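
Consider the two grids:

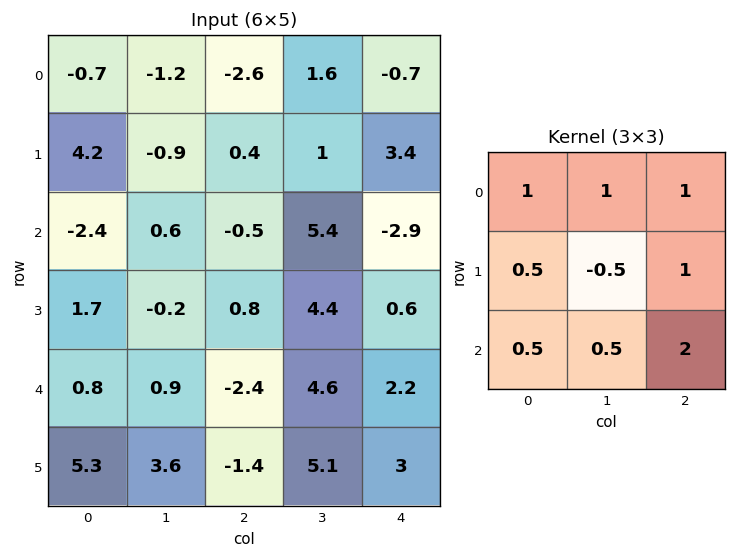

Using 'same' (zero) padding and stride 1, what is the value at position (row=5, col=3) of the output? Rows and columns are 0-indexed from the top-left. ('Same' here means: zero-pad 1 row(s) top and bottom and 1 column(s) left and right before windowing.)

The receptive field on the zero-padded input at this output position is [-2.4 4.6 2.2 / -1.4 5.1 3 / 0 0 0]. Elementwise product with the kernel and sum: -2.4·1 + 4.6·1 + 2.2·1 + -1.4·0.5 + 5.1·-0.5 + 3·1 + 0·0.5 + 0·0.5 + 0·2.

4.15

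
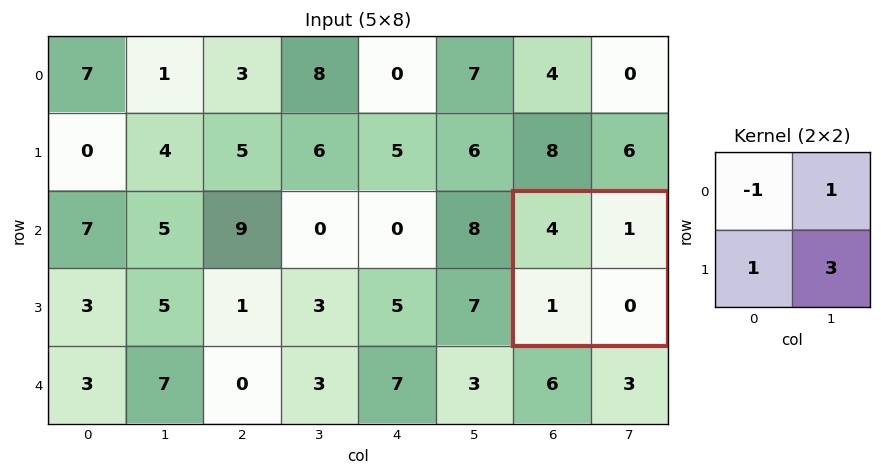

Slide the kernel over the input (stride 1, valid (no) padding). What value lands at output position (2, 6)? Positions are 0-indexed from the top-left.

-2

The receptive field on the input at this output position is [4 1 / 1 0]. Elementwise product with the kernel and sum: 4·-1 + 1·1 + 1·1 + 0·3.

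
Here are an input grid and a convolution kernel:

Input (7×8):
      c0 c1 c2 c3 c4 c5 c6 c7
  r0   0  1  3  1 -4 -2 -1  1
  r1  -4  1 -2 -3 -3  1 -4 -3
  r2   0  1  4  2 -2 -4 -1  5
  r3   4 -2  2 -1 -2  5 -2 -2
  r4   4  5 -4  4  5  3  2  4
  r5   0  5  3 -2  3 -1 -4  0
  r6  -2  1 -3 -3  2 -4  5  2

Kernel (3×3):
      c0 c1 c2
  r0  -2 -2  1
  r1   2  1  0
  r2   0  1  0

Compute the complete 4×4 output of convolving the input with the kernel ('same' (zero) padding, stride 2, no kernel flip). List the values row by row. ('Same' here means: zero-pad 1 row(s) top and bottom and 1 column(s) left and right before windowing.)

Output[0,0]: The receptive field on the zero-padded input at this output position is [0 0 0 / 0 0 1 / 0 -4 1]. Elementwise product with the kernel and sum: 0·-2 + 0·-2 + 0·1 + 0·2 + 0·1 + -4·1.
Output[0,1]: The receptive field on the zero-padded input at this output position is [0 0 0 / 1 3 1 / 1 -2 -3]. Elementwise product with the kernel and sum: 0·-2 + 0·-2 + 0·1 + 1·2 + 3·1 + -2·1.

-4 3 -5 -9
13 7 13 -8
-6 8 27 -4
3 -19 -7 7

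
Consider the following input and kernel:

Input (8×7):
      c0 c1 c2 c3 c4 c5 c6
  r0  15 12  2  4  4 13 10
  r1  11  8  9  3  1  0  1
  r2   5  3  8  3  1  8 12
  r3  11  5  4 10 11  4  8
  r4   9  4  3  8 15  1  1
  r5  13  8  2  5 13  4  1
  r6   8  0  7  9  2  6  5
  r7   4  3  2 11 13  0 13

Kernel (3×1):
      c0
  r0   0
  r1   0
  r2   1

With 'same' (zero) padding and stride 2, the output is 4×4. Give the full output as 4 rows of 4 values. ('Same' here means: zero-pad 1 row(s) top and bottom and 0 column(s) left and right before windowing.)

Output[0,0]: The receptive field on the zero-padded input at this output position is [0 / 15 / 11]. Elementwise product with the kernel and sum: 11·1.
Output[0,1]: The receptive field on the zero-padded input at this output position is [0 / 2 / 9]. Elementwise product with the kernel and sum: 9·1.

11 9 1 1
11 4 11 8
13 2 13 1
4 2 13 13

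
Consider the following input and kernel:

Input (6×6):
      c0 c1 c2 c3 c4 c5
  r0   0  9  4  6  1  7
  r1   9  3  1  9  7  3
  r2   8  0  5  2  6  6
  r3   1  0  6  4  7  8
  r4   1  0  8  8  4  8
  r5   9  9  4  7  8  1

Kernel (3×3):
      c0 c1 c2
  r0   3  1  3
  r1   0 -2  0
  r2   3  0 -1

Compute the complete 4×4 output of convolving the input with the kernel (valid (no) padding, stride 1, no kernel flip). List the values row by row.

34 45 12 26
30 23 40 35
34 -9 47 32
44 22 31 55

Output[0,0]: The receptive field on the input at this output position is [0 9 4 / 9 3 1 / 8 0 5]. Elementwise product with the kernel and sum: 0·3 + 9·1 + 4·3 + 3·-2 + 8·3 + 5·-1.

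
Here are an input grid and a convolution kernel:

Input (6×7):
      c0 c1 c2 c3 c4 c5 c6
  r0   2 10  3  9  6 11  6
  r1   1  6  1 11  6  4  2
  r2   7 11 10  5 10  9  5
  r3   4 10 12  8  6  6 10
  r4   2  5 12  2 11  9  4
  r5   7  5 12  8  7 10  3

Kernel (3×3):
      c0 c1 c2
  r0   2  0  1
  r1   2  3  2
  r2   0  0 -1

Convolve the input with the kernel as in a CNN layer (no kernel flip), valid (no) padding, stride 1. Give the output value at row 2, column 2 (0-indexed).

79

The receptive field on the input at this output position is [10 5 10 / 12 8 6 / 12 2 11]. Elementwise product with the kernel and sum: 10·2 + 10·1 + 12·2 + 8·3 + 6·2 + 11·-1.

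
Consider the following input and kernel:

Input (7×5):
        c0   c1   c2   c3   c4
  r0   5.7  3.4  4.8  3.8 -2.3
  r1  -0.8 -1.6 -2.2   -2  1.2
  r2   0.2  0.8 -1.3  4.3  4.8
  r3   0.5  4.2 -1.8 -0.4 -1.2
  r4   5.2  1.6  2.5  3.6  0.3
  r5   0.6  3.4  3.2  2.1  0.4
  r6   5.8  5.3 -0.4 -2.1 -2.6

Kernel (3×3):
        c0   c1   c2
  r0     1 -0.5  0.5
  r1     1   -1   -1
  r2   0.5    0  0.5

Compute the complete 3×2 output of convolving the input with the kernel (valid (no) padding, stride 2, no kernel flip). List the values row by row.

8.85 2.1
1.1 0.15
2.35 0.05

Output[0,0]: The receptive field on the input at this output position is [5.7 3.4 4.8 / -0.8 -1.6 -2.2 / 0.2 0.8 -1.3]. Elementwise product with the kernel and sum: 5.7·1 + 3.4·-0.5 + 4.8·0.5 + -0.8·1 + -1.6·-1 + -2.2·-1 + 0.2·0.5 + -1.3·0.5.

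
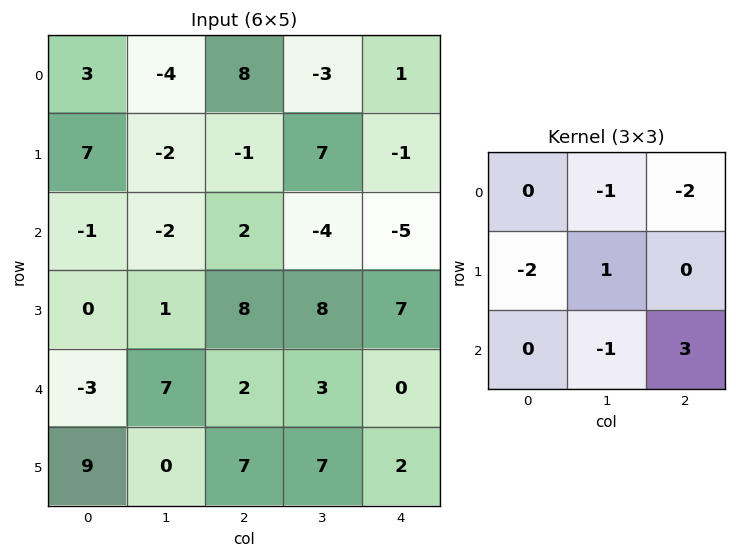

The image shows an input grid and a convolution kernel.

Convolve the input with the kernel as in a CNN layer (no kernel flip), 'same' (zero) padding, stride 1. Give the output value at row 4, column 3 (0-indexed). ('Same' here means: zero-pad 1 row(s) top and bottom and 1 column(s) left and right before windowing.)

-24

The receptive field on the zero-padded input at this output position is [8 8 7 / 2 3 0 / 7 7 2]. Elementwise product with the kernel and sum: 8·-1 + 7·-2 + 2·-2 + 3·1 + 7·-1 + 2·3.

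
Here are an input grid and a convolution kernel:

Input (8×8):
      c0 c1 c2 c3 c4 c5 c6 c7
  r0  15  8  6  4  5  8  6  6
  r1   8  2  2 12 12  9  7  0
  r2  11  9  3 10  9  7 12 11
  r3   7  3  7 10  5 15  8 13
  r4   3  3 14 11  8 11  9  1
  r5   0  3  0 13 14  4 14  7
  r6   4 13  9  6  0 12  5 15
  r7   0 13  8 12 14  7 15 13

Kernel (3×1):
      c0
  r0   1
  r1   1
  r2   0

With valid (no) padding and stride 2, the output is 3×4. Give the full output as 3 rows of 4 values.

23 8 17 13
18 10 14 20
3 14 22 23

Output[0,0]: The receptive field on the input at this output position is [15 / 8 / 11]. Elementwise product with the kernel and sum: 15·1 + 8·1.
Output[0,1]: The receptive field on the input at this output position is [6 / 2 / 3]. Elementwise product with the kernel and sum: 6·1 + 2·1.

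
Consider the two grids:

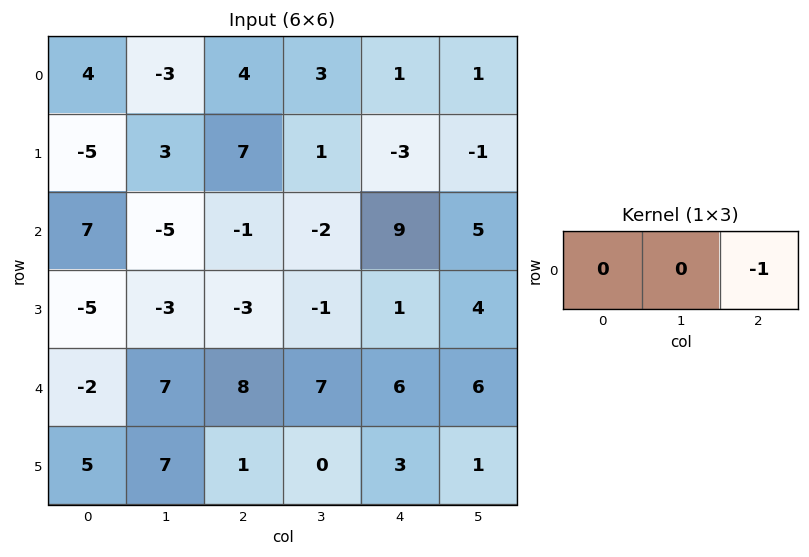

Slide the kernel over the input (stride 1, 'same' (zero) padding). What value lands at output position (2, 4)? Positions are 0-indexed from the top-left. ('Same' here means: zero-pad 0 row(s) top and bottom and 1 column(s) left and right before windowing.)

The receptive field on the zero-padded input at this output position is [-2 9 5]. Elementwise product with the kernel and sum: 5·-1.

-5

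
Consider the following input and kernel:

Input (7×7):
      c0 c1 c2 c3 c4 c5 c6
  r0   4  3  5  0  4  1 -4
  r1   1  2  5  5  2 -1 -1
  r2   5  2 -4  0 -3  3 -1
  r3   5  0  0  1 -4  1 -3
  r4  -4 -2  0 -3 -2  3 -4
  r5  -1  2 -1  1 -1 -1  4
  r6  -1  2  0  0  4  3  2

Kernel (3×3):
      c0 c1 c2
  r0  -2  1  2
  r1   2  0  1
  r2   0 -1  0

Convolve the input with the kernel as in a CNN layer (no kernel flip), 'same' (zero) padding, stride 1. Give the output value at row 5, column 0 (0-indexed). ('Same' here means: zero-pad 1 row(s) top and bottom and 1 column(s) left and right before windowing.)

The receptive field on the zero-padded input at this output position is [0 -4 -2 / 0 -1 2 / 0 -1 2]. Elementwise product with the kernel and sum: 0·-2 + -4·1 + -2·2 + 0·2 + 2·1 + -1·-1.

-5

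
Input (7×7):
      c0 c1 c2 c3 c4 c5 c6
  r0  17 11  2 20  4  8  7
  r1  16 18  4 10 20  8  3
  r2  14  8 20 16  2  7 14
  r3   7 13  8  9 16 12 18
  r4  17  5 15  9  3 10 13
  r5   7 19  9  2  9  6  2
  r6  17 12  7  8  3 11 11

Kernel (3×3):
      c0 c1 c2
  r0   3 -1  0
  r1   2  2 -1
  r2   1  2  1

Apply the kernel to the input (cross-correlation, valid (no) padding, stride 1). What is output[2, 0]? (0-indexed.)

108

The receptive field on the input at this output position is [14 8 20 / 7 13 8 / 17 5 15]. Elementwise product with the kernel and sum: 14·3 + 8·-1 + 7·2 + 13·2 + 8·-1 + 17·1 + 5·2 + 15·1.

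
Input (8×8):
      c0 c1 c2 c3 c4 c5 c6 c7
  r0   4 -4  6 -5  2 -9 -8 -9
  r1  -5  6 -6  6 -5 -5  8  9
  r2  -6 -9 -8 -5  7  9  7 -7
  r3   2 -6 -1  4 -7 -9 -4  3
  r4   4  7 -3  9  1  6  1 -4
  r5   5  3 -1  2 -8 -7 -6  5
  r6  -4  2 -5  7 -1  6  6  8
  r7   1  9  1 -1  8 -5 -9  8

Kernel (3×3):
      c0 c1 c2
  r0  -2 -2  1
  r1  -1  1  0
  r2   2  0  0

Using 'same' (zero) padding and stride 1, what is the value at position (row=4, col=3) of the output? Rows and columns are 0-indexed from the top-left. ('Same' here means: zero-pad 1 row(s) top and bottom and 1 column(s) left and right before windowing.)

-3

The receptive field on the zero-padded input at this output position is [-1 4 -7 / -3 9 1 / -1 2 -8]. Elementwise product with the kernel and sum: -1·-2 + 4·-2 + -7·1 + -3·-1 + 9·1 + -1·2.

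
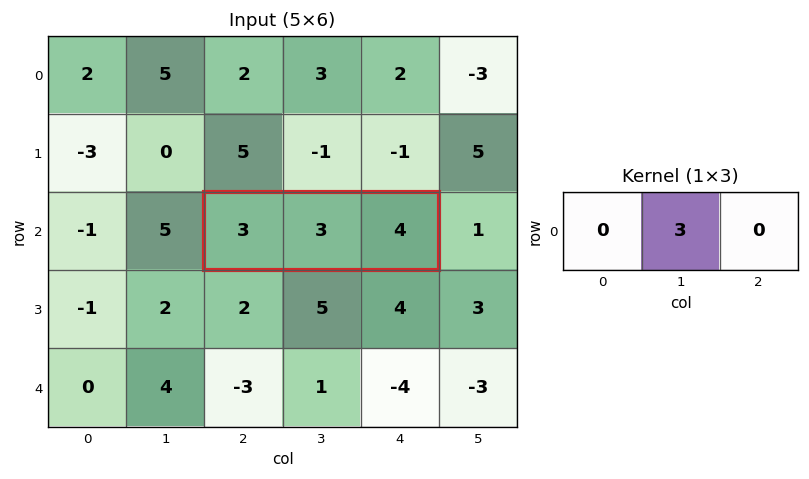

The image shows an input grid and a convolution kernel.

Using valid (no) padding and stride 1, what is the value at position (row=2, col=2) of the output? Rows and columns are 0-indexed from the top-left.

9

The receptive field on the input at this output position is [3 3 4]. Elementwise product with the kernel and sum: 3·3.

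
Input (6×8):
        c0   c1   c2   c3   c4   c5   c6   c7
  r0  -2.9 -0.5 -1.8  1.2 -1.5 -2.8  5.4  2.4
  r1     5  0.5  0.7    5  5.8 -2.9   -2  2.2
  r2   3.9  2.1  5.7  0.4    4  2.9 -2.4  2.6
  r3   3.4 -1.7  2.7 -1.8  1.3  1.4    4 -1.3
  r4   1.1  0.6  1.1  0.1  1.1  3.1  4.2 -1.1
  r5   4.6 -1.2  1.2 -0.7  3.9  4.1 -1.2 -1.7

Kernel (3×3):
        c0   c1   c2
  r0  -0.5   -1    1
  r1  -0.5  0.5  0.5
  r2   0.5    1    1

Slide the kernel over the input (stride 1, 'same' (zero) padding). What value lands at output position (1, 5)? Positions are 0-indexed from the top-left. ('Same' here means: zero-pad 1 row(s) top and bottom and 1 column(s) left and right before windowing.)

6.1

The receptive field on the zero-padded input at this output position is [-1.5 -2.8 5.4 / 5.8 -2.9 -2 / 4 2.9 -2.4]. Elementwise product with the kernel and sum: -1.5·-0.5 + -2.8·-1 + 5.4·1 + 5.8·-0.5 + -2.9·0.5 + -2·0.5 + 4·0.5 + 2.9·1 + -2.4·1.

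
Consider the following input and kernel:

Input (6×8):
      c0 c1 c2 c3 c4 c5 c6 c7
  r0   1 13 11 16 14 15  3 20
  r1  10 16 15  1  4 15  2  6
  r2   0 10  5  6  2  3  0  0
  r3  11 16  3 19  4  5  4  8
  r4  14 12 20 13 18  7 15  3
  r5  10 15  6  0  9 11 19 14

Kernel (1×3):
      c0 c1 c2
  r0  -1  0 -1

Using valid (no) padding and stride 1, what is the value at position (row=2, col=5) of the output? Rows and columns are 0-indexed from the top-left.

The receptive field on the input at this output position is [3 0 0]. Elementwise product with the kernel and sum: 3·-1 + 0·-1.

-3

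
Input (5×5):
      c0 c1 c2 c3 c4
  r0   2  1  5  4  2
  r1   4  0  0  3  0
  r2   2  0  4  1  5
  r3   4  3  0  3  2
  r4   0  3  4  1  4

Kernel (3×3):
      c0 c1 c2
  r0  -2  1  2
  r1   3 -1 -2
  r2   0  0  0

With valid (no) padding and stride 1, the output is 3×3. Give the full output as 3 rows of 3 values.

Output[0,0]: The receptive field on the input at this output position is [2 1 5 / 4 0 0 / 2 0 4]. Elementwise product with the kernel and sum: 2·-2 + 1·1 + 5·2 + 4·3 + 0·-1 + 0·-2.

19 5 -5
-10 0 4
13 9 -4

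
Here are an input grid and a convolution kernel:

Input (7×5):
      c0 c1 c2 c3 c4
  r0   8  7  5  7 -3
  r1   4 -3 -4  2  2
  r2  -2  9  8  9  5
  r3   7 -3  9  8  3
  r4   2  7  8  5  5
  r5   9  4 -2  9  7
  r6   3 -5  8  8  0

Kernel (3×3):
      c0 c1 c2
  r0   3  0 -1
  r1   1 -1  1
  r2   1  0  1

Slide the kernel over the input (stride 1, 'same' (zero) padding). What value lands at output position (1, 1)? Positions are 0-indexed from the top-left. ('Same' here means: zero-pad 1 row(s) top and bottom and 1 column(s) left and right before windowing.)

The receptive field on the zero-padded input at this output position is [8 7 5 / 4 -3 -4 / -2 9 8]. Elementwise product with the kernel and sum: 8·3 + 5·-1 + 4·1 + -3·-1 + -4·1 + -2·1 + 8·1.

28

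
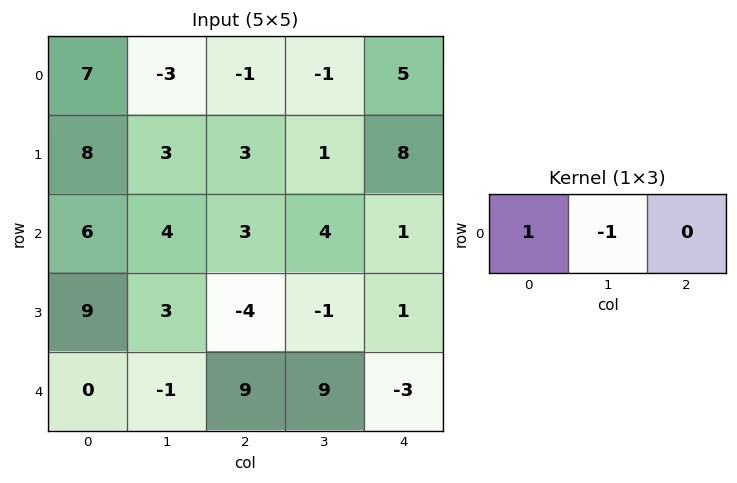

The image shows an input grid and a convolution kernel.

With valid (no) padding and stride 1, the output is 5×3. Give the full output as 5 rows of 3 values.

Output[0,0]: The receptive field on the input at this output position is [7 -3 -1]. Elementwise product with the kernel and sum: 7·1 + -3·-1.

10 -2 0
5 0 2
2 1 -1
6 7 -3
1 -10 0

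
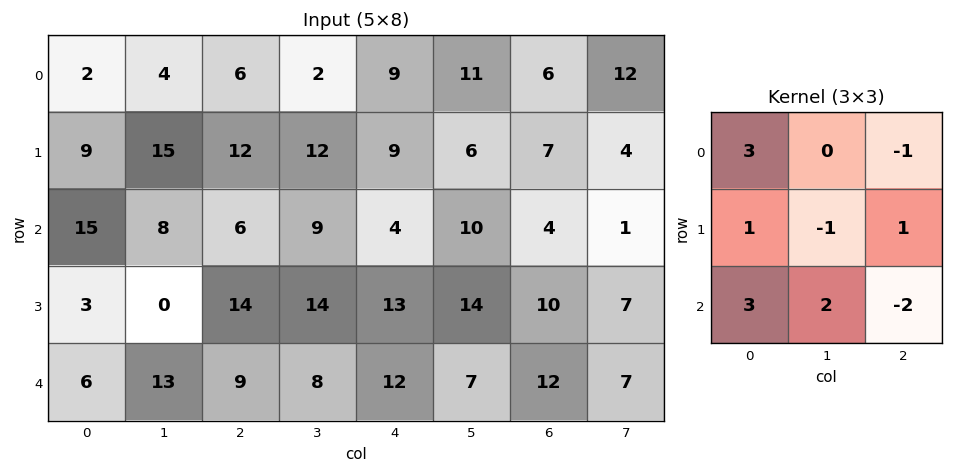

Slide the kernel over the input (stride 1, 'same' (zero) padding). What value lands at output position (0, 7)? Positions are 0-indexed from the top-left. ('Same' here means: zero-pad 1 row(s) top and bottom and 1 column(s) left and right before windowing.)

23

The receptive field on the zero-padded input at this output position is [0 0 0 / 6 12 0 / 7 4 0]. Elementwise product with the kernel and sum: 0·3 + 0·-1 + 6·1 + 12·-1 + 0·1 + 7·3 + 4·2 + 0·-2.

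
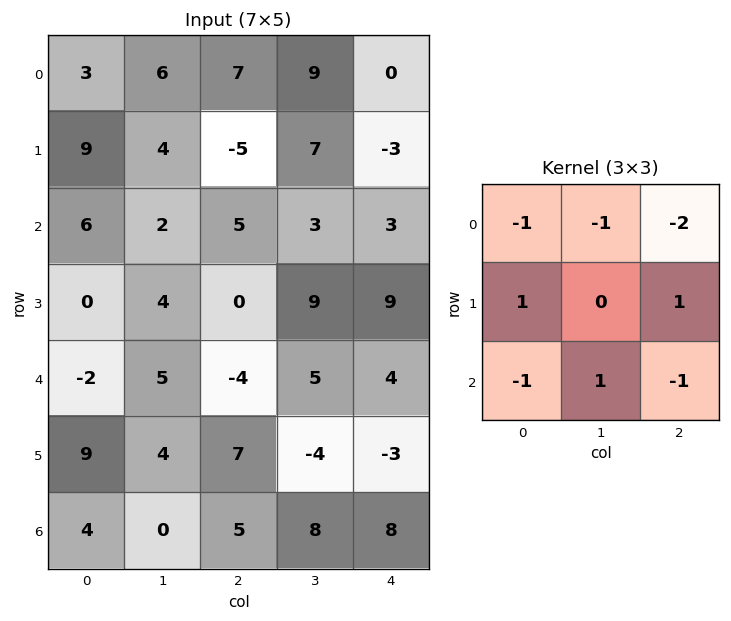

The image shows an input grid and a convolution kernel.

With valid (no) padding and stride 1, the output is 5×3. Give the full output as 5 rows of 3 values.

Output[0,0]: The receptive field on the input at this output position is [3 6 7 / 9 4 -5 / 6 2 5]. Elementwise product with the kernel and sum: 3·-1 + 6·-1 + 7·-2 + 9·1 + -5·1 + 6·-1 + 2·1 + 5·-1.
Output[0,1]: The receptive field on the input at this output position is [6 7 9 / 4 -5 7 / 2 5 3]. Elementwise product with the kernel and sum: 6·-1 + 7·-1 + 9·-2 + 4·1 + 7·1 + 2·-1 + 5·1 + 3·-1.

-28 -20 -29
12 -21 12
-7 -14 0
-22 -5 -35
12 -14 -10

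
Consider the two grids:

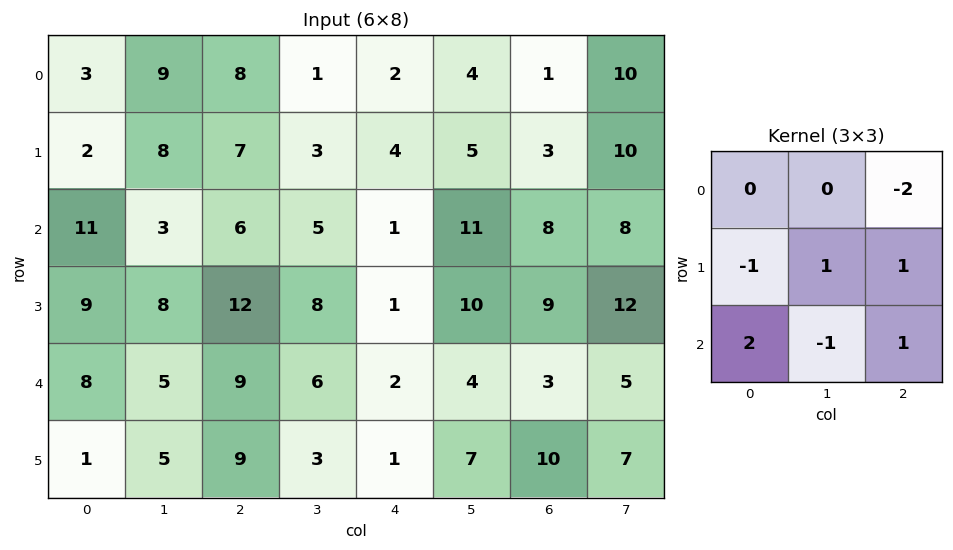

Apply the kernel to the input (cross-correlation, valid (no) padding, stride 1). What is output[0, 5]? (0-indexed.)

10

The receptive field on the input at this output position is [4 1 10 / 5 3 10 / 11 8 8]. Elementwise product with the kernel and sum: 10·-2 + 5·-1 + 3·1 + 10·1 + 11·2 + 8·-1 + 8·1.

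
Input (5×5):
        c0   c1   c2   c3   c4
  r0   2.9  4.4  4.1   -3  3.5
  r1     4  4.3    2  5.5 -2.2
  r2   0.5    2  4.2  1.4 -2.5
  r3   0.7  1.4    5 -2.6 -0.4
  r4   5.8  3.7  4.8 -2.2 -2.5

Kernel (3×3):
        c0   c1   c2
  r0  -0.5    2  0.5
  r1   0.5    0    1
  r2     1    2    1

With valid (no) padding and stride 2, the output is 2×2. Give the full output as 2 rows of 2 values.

22.1 -3
29.2 -0.55

Output[0,0]: The receptive field on the input at this output position is [2.9 4.4 4.1 / 4 4.3 2 / 0.5 2 4.2]. Elementwise product with the kernel and sum: 2.9·-0.5 + 4.4·2 + 4.1·0.5 + 4·0.5 + 2·1 + 0.5·1 + 2·2 + 4.2·1.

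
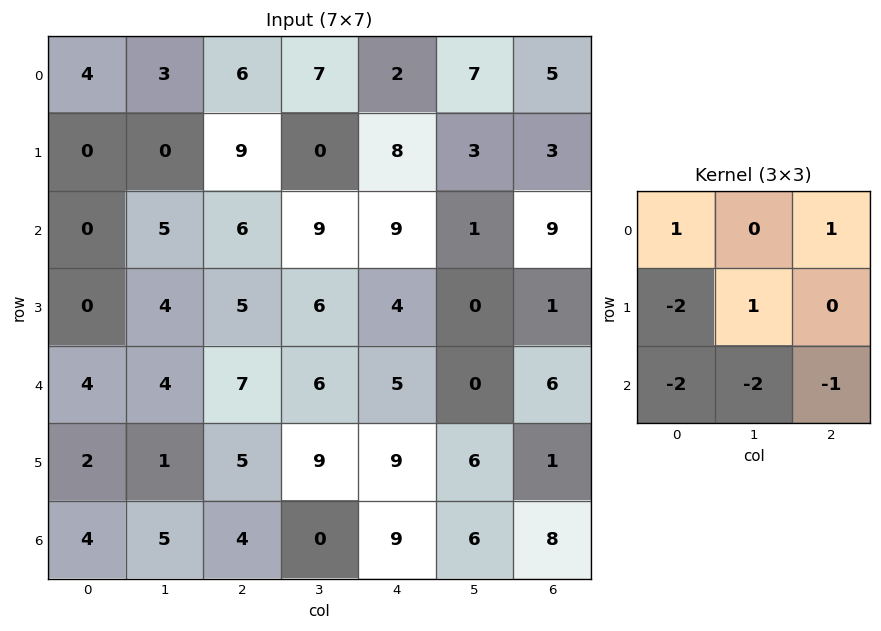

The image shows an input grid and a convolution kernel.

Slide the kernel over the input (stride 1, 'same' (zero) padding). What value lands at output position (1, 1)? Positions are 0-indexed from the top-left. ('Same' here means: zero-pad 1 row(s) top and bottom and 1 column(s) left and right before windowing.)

-6

The receptive field on the zero-padded input at this output position is [4 3 6 / 0 0 9 / 0 5 6]. Elementwise product with the kernel and sum: 4·1 + 6·1 + 0·-2 + 0·1 + 0·-2 + 5·-2 + 6·-1.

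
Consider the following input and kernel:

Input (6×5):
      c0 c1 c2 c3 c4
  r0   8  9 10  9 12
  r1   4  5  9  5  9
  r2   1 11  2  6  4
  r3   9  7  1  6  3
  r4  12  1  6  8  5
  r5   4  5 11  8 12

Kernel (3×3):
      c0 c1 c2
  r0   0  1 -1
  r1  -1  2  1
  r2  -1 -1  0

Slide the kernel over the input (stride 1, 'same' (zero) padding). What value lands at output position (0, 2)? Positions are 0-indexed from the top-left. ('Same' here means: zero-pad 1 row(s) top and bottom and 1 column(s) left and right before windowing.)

The receptive field on the zero-padded input at this output position is [0 0 0 / 9 10 9 / 5 9 5]. Elementwise product with the kernel and sum: 0·1 + 0·-1 + 9·-1 + 10·2 + 9·1 + 5·-1 + 9·-1.

6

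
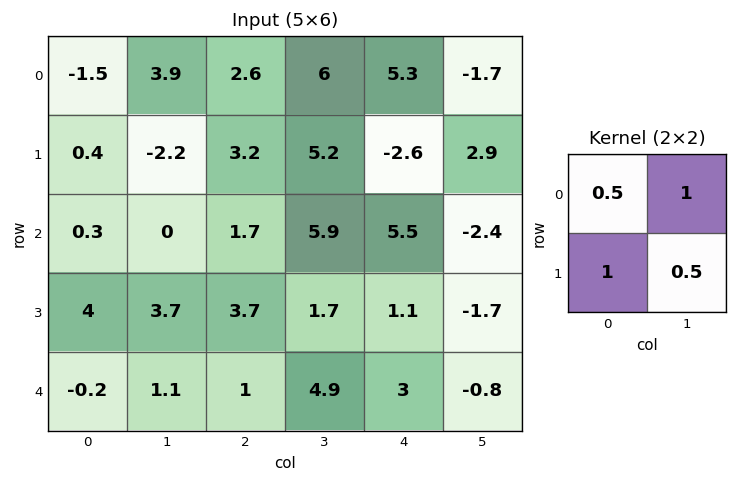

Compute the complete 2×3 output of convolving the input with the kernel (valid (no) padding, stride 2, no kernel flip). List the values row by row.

2.45 13.1 -0.2
6 11.3 0.6

Output[0,0]: The receptive field on the input at this output position is [-1.5 3.9 / 0.4 -2.2]. Elementwise product with the kernel and sum: -1.5·0.5 + 3.9·1 + 0.4·1 + -2.2·0.5.
Output[0,1]: The receptive field on the input at this output position is [2.6 6 / 3.2 5.2]. Elementwise product with the kernel and sum: 2.6·0.5 + 6·1 + 3.2·1 + 5.2·0.5.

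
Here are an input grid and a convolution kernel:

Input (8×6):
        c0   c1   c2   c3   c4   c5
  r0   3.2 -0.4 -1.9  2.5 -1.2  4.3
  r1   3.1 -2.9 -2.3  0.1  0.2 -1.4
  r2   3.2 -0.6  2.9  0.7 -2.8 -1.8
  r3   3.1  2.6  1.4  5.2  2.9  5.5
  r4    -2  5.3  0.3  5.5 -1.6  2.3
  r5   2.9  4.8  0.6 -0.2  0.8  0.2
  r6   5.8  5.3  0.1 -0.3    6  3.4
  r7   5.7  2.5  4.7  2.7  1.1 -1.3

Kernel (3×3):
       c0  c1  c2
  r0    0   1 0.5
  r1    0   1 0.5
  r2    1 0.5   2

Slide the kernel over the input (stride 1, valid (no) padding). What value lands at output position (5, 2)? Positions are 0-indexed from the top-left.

11.15

The receptive field on the input at this output position is [0.6 -0.2 0.8 / 0.1 -0.3 6 / 4.7 2.7 1.1]. Elementwise product with the kernel and sum: -0.2·1 + 0.8·0.5 + -0.3·1 + 6·0.5 + 4.7·1 + 2.7·0.5 + 1.1·2.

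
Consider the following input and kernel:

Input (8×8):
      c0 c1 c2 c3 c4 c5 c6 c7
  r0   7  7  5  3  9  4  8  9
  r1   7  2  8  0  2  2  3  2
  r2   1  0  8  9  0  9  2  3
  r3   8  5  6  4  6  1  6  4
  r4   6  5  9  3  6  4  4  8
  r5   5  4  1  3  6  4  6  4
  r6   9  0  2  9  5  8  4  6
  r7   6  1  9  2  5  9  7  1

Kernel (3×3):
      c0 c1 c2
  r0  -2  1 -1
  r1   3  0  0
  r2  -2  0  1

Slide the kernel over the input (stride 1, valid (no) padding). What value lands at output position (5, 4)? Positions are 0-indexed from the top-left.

-2

The receptive field on the input at this output position is [6 4 6 / 5 8 4 / 5 9 7]. Elementwise product with the kernel and sum: 6·-2 + 4·1 + 6·-1 + 5·3 + 5·-2 + 7·1.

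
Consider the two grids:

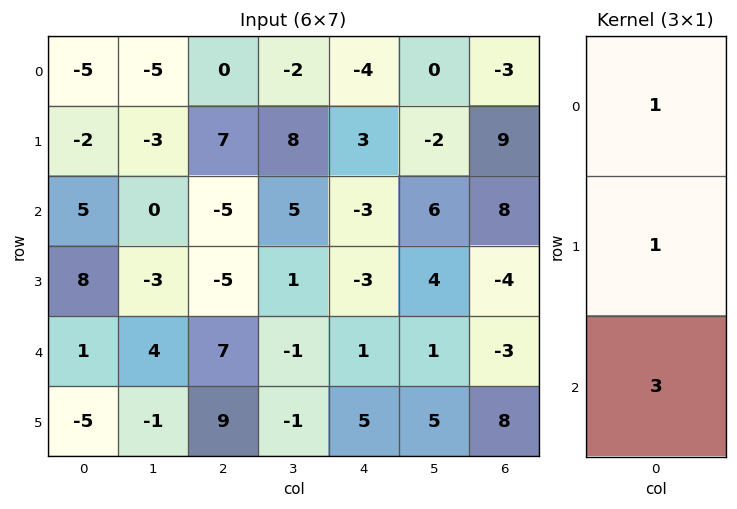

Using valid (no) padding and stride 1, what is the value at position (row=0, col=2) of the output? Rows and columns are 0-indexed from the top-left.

The receptive field on the input at this output position is [0 / 7 / -5]. Elementwise product with the kernel and sum: 0·1 + 7·1 + -5·3.

-8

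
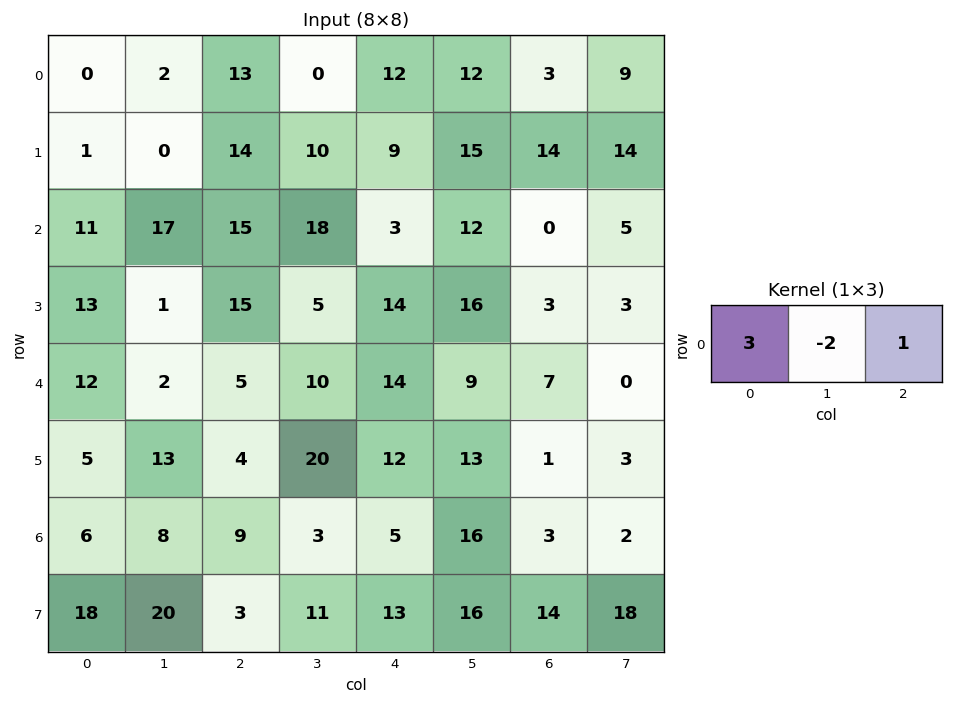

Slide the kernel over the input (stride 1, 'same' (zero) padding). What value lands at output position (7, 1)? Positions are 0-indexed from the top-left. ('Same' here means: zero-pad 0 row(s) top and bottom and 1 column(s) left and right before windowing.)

17

The receptive field on the zero-padded input at this output position is [18 20 3]. Elementwise product with the kernel and sum: 18·3 + 20·-2 + 3·1.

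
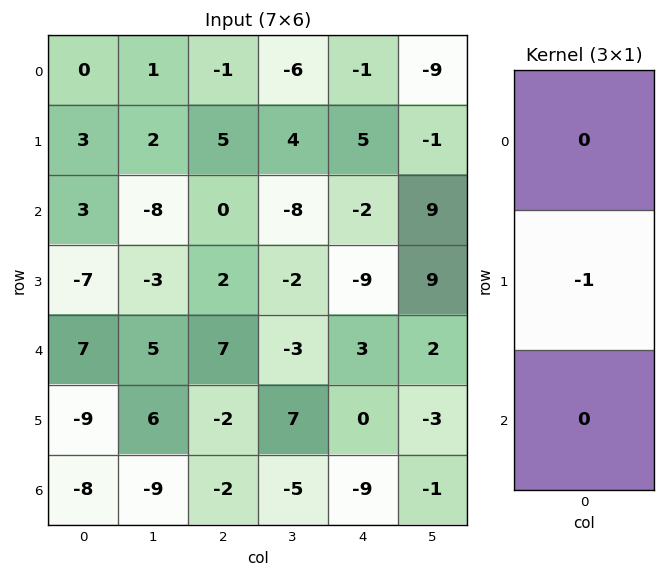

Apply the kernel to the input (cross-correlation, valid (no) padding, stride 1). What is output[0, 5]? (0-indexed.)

1

The receptive field on the input at this output position is [-9 / -1 / 9]. Elementwise product with the kernel and sum: -1·-1.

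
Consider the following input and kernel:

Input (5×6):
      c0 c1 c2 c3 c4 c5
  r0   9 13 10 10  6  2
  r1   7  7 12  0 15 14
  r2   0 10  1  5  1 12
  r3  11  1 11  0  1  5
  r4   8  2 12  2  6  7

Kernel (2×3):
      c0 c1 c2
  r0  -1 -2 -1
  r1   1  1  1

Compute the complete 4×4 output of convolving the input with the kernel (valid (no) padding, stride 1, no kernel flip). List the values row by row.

Output[0,0]: The receptive field on the input at this output position is [9 13 10 / 7 7 12]. Elementwise product with the kernel and sum: 9·-1 + 13·-2 + 10·-1 + 7·1 + 7·1 + 12·1.
Output[0,1]: The receptive field on the input at this output position is [13 10 10 / 7 12 0]. Elementwise product with the kernel and sum: 13·-1 + 10·-2 + 10·-1 + 7·1 + 12·1 + 0·1.

-19 -24 -9 5
-22 -15 -20 -26
2 -5 0 -13
-2 -7 8 8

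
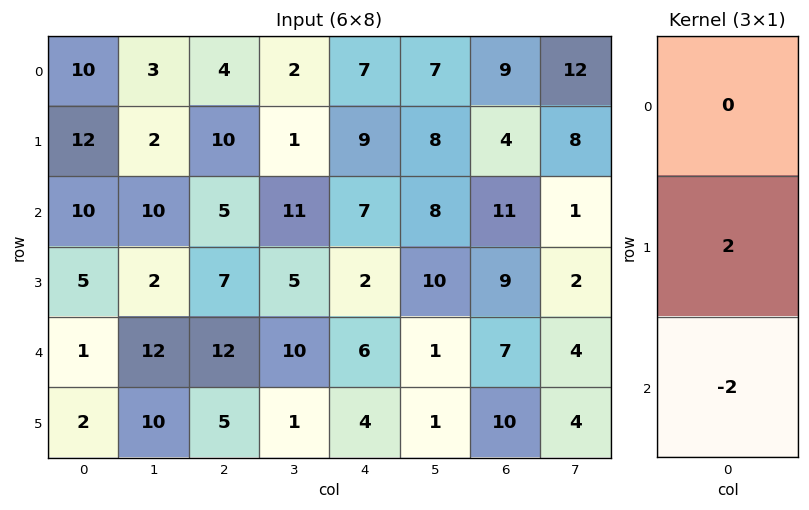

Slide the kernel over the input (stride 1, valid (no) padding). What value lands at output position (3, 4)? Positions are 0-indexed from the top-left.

4

The receptive field on the input at this output position is [2 / 6 / 4]. Elementwise product with the kernel and sum: 6·2 + 4·-2.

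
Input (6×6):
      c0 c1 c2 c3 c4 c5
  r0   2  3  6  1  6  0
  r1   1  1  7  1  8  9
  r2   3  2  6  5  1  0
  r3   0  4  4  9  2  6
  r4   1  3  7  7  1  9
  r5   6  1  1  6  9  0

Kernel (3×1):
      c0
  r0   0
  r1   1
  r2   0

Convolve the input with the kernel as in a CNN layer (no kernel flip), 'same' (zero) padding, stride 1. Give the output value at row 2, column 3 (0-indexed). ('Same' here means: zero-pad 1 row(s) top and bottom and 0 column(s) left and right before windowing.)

5

The receptive field on the zero-padded input at this output position is [1 / 5 / 9]. Elementwise product with the kernel and sum: 5·1.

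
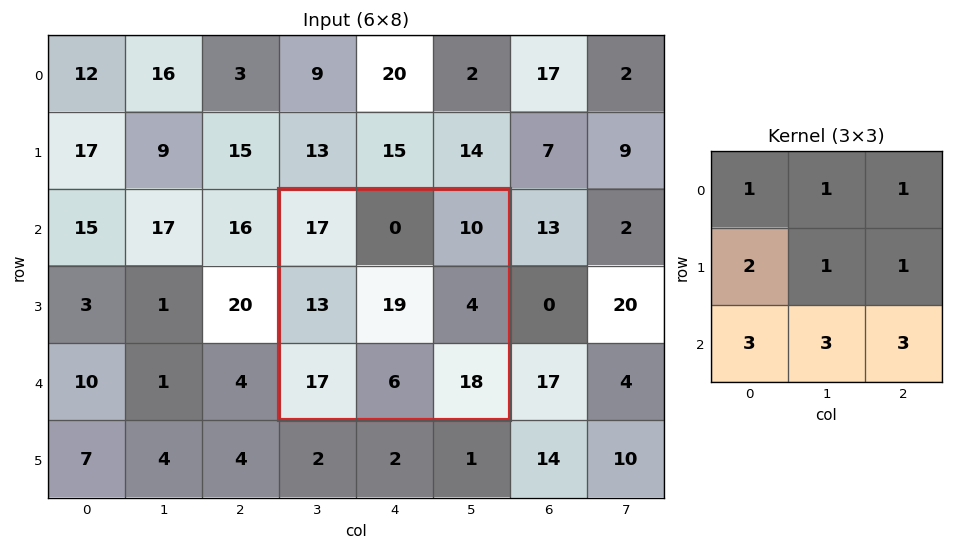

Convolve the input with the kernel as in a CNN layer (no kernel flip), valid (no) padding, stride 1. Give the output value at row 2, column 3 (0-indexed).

199

The receptive field on the input at this output position is [17 0 10 / 13 19 4 / 17 6 18]. Elementwise product with the kernel and sum: 17·1 + 0·1 + 10·1 + 13·2 + 19·1 + 4·1 + 17·3 + 6·3 + 18·3.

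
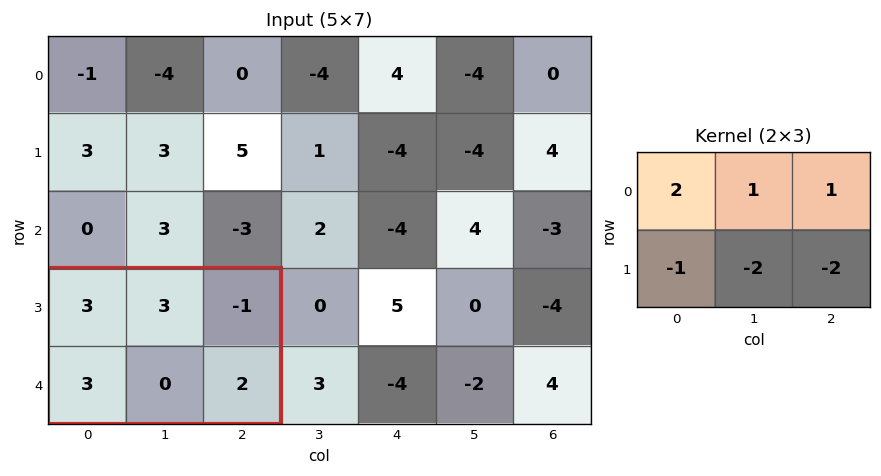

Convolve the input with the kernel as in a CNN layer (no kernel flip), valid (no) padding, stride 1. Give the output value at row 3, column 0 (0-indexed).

1

The receptive field on the input at this output position is [3 3 -1 / 3 0 2]. Elementwise product with the kernel and sum: 3·2 + 3·1 + -1·1 + 3·-1 + 0·-2 + 2·-2.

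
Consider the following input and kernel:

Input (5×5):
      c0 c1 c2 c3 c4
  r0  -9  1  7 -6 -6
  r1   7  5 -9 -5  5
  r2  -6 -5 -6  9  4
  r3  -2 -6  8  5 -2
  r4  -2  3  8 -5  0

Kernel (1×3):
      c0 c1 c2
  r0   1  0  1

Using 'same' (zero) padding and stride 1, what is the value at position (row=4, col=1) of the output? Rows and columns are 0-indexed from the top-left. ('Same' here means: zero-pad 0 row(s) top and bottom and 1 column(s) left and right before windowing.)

6

The receptive field on the zero-padded input at this output position is [-2 3 8]. Elementwise product with the kernel and sum: -2·1 + 8·1.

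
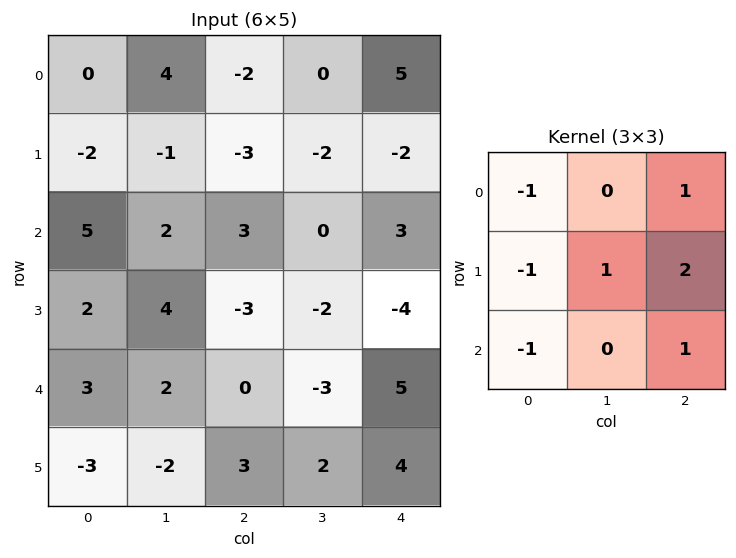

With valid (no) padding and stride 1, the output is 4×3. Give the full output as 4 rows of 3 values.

Output[0,0]: The receptive field on the input at this output position is [0 4 -2 / -2 -1 -3 / 5 2 3]. Elementwise product with the kernel and sum: 0·-1 + -2·1 + -2·-1 + -1·1 + -3·2 + 5·-1 + 3·1.
Output[0,1]: The receptive field on the input at this output position is [4 -2 0 / -1 -3 -2 / 2 3 0]. Elementwise product with the kernel and sum: 4·-1 + 0·1 + -1·-1 + -3·1 + -2·2 + 2·-1 + 0·1.

-9 -12 4
-3 -6 3
-9 -18 -2
0 -10 7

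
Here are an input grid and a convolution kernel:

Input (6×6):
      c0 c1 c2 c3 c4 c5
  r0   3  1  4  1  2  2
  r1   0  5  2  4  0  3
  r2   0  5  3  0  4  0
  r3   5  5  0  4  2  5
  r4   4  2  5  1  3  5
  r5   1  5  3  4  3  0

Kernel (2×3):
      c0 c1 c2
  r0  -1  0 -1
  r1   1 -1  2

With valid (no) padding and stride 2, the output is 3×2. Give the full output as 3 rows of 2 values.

Output[0,0]: The receptive field on the input at this output position is [3 1 4 / 0 5 2]. Elementwise product with the kernel and sum: 3·-1 + 4·-1 + 0·1 + 5·-1 + 2·2.

-8 -8
-3 -7
-7 -3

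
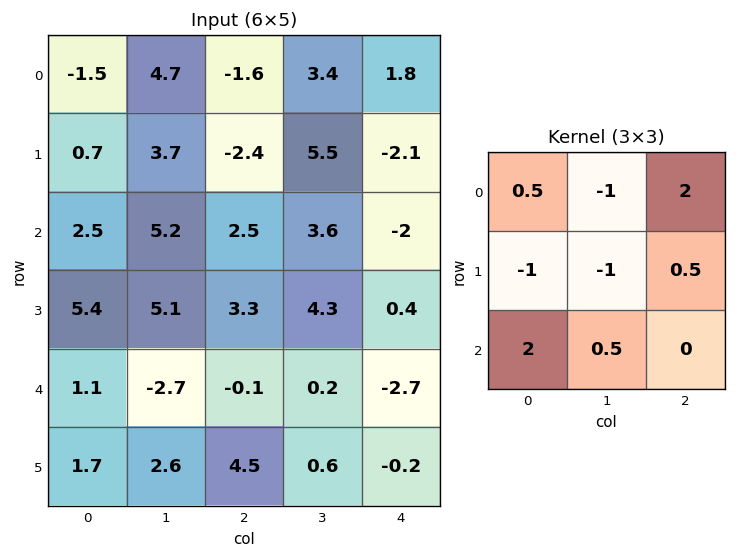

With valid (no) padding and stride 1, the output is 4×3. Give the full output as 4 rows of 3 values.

-6.65 23.85 2.05
-1.25 21.2 -9.25
-6.95 -4.4 -13.85
10.45 18.2 6

Output[0,0]: The receptive field on the input at this output position is [-1.5 4.7 -1.6 / 0.7 3.7 -2.4 / 2.5 5.2 2.5]. Elementwise product with the kernel and sum: -1.5·0.5 + 4.7·-1 + -1.6·2 + 0.7·-1 + 3.7·-1 + -2.4·0.5 + 2.5·2 + 5.2·0.5.
Output[0,1]: The receptive field on the input at this output position is [4.7 -1.6 3.4 / 3.7 -2.4 5.5 / 5.2 2.5 3.6]. Elementwise product with the kernel and sum: 4.7·0.5 + -1.6·-1 + 3.4·2 + 3.7·-1 + -2.4·-1 + 5.5·0.5 + 5.2·2 + 2.5·0.5.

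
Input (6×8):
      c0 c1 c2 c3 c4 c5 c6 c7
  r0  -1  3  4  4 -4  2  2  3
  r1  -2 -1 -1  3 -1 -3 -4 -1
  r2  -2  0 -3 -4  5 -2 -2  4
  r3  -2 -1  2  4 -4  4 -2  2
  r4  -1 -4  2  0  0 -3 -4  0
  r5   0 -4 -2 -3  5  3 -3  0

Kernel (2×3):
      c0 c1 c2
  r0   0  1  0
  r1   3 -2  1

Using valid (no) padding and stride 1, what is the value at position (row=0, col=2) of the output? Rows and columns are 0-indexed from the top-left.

-6

The receptive field on the input at this output position is [4 4 -4 / -1 3 -1]. Elementwise product with the kernel and sum: 4·1 + -1·3 + 3·-2 + -1·1.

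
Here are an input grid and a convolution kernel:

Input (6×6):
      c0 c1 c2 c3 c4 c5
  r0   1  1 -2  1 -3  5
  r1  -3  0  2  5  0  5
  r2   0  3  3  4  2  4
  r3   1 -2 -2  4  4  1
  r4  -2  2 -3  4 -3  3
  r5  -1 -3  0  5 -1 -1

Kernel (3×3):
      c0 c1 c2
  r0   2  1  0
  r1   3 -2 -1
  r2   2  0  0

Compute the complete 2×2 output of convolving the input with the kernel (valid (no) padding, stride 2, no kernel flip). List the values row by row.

Output[0,0]: The receptive field on the input at this output position is [1 1 -2 / -3 0 2 / 0 3 3]. Elementwise product with the kernel and sum: 1·2 + 1·1 + -3·3 + 0·-2 + 2·-1 + 0·2.
Output[0,1]: The receptive field on the input at this output position is [-2 1 -3 / 2 5 0 / 3 4 2]. Elementwise product with the kernel and sum: -2·2 + 1·1 + 2·3 + 5·-2 + 0·-1 + 3·2.

-8 -1
8 -14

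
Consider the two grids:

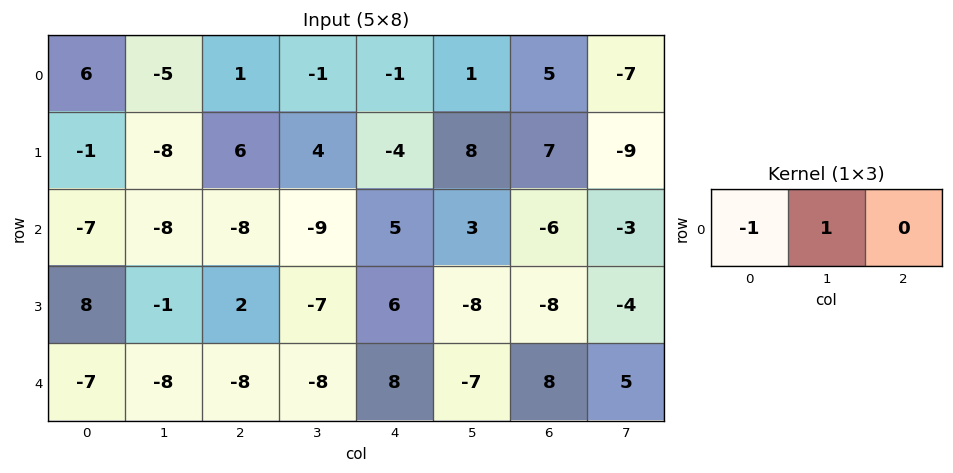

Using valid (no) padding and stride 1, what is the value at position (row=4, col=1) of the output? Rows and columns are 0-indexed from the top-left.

The receptive field on the input at this output position is [-8 -8 -8]. Elementwise product with the kernel and sum: -8·-1 + -8·1.

0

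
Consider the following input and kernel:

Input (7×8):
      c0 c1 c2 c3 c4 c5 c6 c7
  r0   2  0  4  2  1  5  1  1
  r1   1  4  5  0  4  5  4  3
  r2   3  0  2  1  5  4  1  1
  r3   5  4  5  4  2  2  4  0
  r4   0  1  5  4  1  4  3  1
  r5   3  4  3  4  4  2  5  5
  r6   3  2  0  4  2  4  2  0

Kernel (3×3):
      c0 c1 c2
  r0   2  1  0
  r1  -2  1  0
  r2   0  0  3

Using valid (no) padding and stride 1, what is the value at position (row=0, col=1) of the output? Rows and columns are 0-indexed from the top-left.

The receptive field on the input at this output position is [0 4 2 / 4 5 0 / 0 2 1]. Elementwise product with the kernel and sum: 0·2 + 4·1 + 4·-2 + 5·1 + 1·3.

4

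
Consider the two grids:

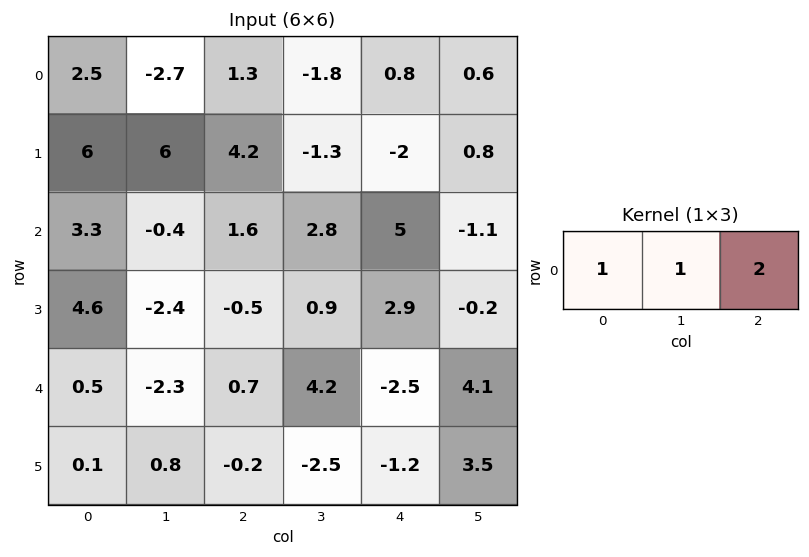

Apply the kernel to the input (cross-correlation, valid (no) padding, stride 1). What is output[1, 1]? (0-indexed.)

The receptive field on the input at this output position is [6 4.2 -1.3]. Elementwise product with the kernel and sum: 6·1 + 4.2·1 + -1.3·2.

7.6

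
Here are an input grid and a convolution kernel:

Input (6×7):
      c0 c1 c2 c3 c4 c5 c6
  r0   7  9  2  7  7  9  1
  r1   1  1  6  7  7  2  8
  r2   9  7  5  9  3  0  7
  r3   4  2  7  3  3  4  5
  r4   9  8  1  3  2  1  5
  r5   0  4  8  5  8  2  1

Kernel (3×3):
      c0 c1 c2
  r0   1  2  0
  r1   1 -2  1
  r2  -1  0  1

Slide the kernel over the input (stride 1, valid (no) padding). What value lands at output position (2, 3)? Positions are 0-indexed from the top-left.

14

The receptive field on the input at this output position is [9 3 0 / 3 3 4 / 3 2 1]. Elementwise product with the kernel and sum: 9·1 + 3·2 + 3·1 + 3·-2 + 4·1 + 3·-1 + 1·1.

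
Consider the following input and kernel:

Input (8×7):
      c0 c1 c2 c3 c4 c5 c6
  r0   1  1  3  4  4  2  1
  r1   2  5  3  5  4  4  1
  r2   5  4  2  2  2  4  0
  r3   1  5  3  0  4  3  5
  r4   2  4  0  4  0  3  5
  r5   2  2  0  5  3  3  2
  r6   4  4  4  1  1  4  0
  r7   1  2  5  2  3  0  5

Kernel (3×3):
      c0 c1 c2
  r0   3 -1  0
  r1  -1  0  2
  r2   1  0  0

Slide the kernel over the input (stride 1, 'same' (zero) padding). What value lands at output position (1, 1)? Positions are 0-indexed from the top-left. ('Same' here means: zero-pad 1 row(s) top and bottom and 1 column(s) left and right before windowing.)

11

The receptive field on the zero-padded input at this output position is [1 1 3 / 2 5 3 / 5 4 2]. Elementwise product with the kernel and sum: 1·3 + 1·-1 + 2·-1 + 3·2 + 5·1.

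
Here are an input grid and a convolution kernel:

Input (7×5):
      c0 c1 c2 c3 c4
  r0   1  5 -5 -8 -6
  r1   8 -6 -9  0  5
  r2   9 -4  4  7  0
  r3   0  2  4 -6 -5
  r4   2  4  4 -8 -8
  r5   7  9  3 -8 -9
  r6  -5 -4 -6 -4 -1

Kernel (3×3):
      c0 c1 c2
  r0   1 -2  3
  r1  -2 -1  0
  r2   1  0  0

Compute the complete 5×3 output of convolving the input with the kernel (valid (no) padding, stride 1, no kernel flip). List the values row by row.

-25 8 15
-21 18 -5
29 5 -8
7 -27 4
-22 -53 -8

Output[0,0]: The receptive field on the input at this output position is [1 5 -5 / 8 -6 -9 / 9 -4 4]. Elementwise product with the kernel and sum: 1·1 + 5·-2 + -5·3 + 8·-2 + -6·-1 + 9·1.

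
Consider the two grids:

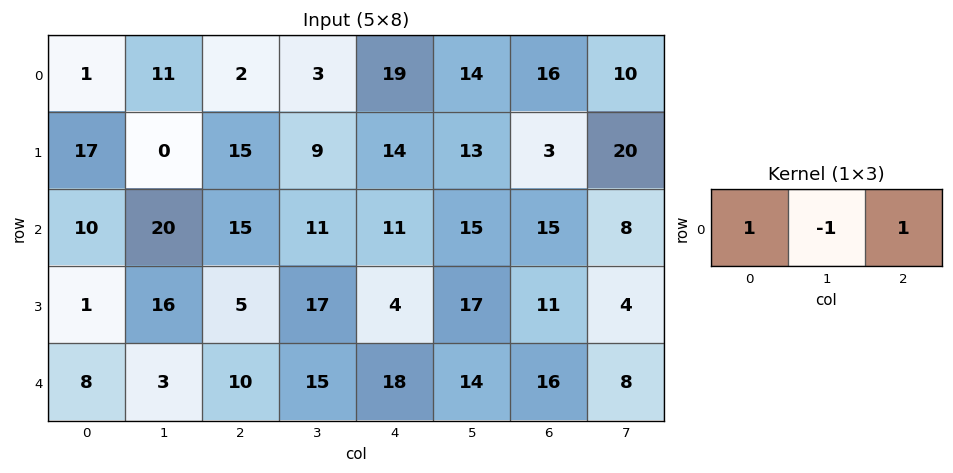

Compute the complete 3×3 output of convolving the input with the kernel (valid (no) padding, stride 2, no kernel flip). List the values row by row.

-8 18 21
5 15 11
15 13 20

Output[0,0]: The receptive field on the input at this output position is [1 11 2]. Elementwise product with the kernel and sum: 1·1 + 11·-1 + 2·1.
Output[0,1]: The receptive field on the input at this output position is [2 3 19]. Elementwise product with the kernel and sum: 2·1 + 3·-1 + 19·1.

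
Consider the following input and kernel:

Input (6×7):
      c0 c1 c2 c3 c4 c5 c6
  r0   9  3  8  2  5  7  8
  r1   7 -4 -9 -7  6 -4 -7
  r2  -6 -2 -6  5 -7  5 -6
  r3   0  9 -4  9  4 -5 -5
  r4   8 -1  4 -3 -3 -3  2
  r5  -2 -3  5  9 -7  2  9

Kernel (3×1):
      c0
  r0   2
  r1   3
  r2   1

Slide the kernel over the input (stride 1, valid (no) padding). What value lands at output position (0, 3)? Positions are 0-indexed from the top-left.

The receptive field on the input at this output position is [2 / -7 / 5]. Elementwise product with the kernel and sum: 2·2 + -7·3 + 5·1.

-12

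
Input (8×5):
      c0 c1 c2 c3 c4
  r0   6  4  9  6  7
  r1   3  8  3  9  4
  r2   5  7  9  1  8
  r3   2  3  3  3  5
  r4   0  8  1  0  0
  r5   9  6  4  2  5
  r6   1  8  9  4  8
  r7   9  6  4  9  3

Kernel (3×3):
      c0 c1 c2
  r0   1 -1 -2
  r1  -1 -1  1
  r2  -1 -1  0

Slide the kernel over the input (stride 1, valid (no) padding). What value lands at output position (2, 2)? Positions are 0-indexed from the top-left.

The receptive field on the input at this output position is [9 1 8 / 3 3 5 / 1 0 0]. Elementwise product with the kernel and sum: 9·1 + 1·-1 + 8·-2 + 3·-1 + 3·-1 + 5·1 + 1·-1 + 0·-1.

-10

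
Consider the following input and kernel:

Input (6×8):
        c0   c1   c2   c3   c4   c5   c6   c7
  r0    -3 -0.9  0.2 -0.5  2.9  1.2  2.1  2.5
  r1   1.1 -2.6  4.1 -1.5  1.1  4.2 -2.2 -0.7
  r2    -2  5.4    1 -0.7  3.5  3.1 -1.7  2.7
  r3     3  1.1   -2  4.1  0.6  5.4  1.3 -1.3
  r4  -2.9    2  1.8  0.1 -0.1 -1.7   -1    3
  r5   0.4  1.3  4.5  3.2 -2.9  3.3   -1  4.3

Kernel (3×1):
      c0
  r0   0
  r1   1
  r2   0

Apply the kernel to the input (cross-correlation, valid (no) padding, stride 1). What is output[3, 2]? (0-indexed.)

1.8

The receptive field on the input at this output position is [-2 / 1.8 / 4.5]. Elementwise product with the kernel and sum: 1.8·1.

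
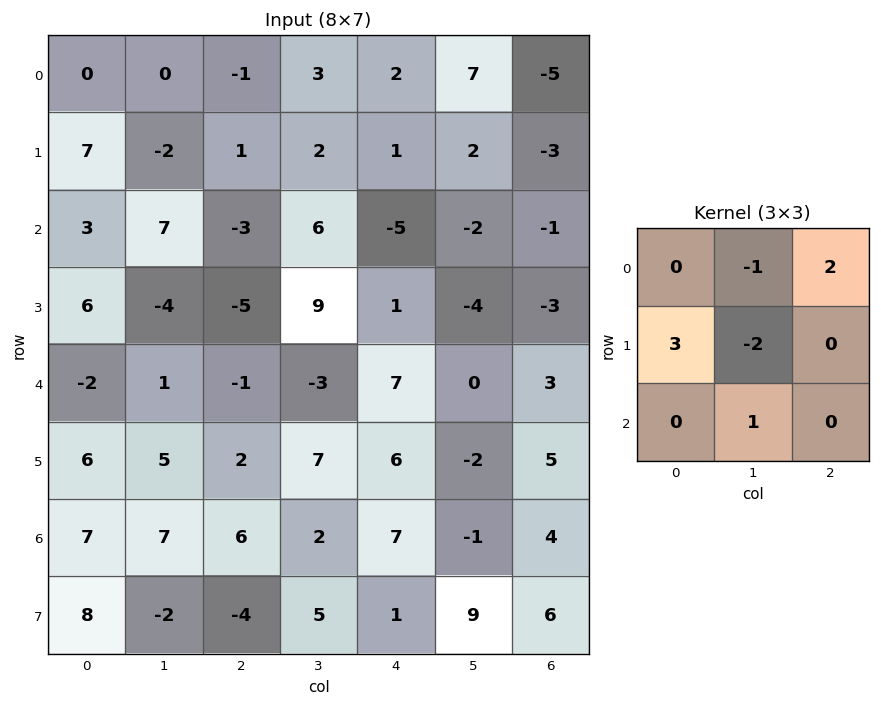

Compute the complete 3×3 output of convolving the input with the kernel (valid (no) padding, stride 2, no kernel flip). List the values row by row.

30 6 -20
14 -52 11
12 11 27

Output[0,0]: The receptive field on the input at this output position is [0 0 -1 / 7 -2 1 / 3 7 -3]. Elementwise product with the kernel and sum: 0·-1 + -1·2 + 7·3 + -2·-2 + 7·1.
Output[0,1]: The receptive field on the input at this output position is [-1 3 2 / 1 2 1 / -3 6 -5]. Elementwise product with the kernel and sum: 3·-1 + 2·2 + 1·3 + 2·-2 + 6·1.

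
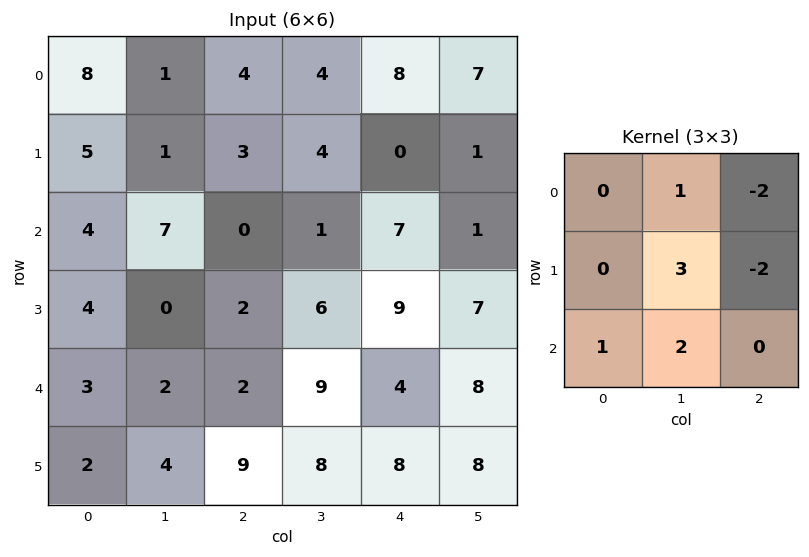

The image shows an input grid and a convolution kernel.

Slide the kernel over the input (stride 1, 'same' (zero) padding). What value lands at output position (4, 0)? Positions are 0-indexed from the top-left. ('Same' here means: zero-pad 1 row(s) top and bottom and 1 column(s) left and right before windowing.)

13

The receptive field on the zero-padded input at this output position is [0 4 0 / 0 3 2 / 0 2 4]. Elementwise product with the kernel and sum: 4·1 + 0·-2 + 3·3 + 2·-2 + 0·1 + 2·2.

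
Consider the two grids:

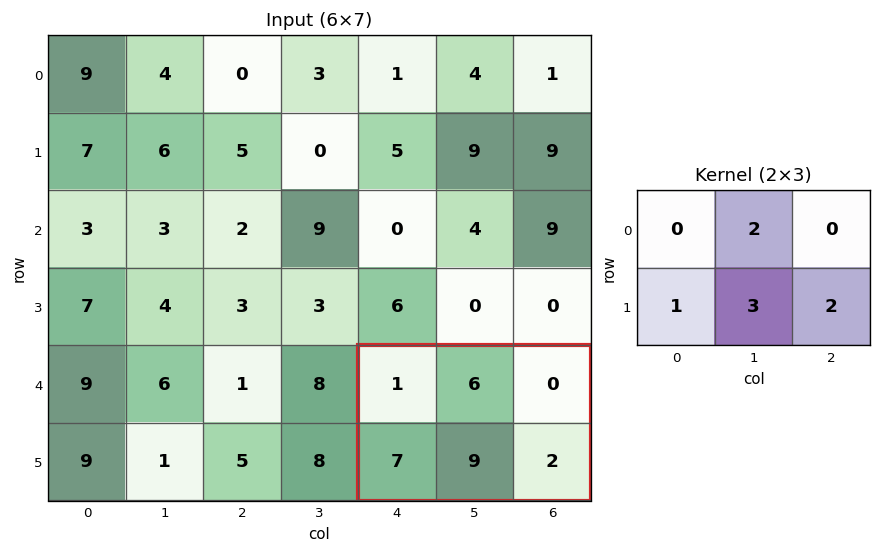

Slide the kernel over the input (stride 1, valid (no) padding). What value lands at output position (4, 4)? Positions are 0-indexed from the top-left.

50

The receptive field on the input at this output position is [1 6 0 / 7 9 2]. Elementwise product with the kernel and sum: 6·2 + 7·1 + 9·3 + 2·2.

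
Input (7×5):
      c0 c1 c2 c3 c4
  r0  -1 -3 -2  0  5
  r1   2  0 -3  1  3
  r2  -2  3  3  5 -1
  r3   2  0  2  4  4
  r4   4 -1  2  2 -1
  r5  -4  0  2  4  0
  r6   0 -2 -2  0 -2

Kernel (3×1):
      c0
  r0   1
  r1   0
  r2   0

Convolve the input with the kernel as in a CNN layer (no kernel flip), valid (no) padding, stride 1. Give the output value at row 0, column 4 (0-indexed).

5

The receptive field on the input at this output position is [5 / 3 / -1]. Elementwise product with the kernel and sum: 5·1.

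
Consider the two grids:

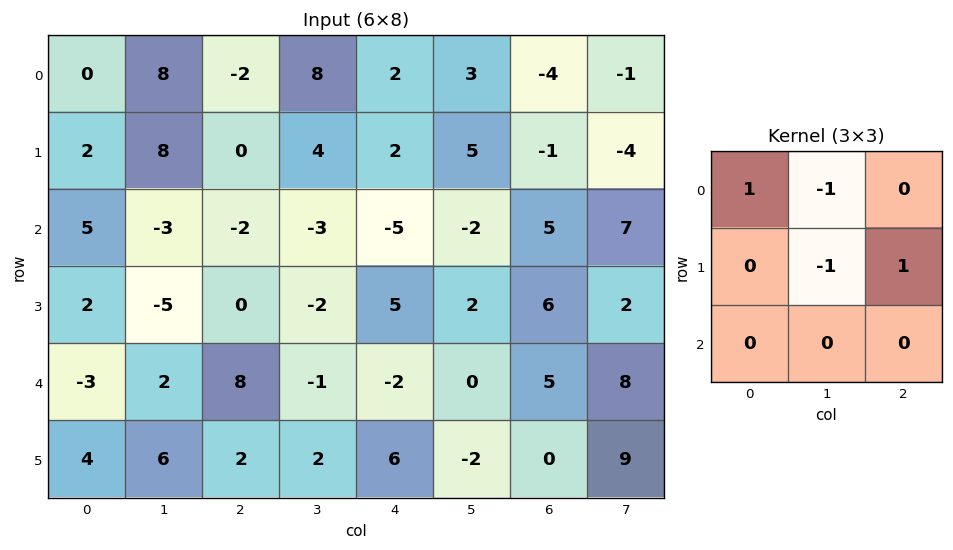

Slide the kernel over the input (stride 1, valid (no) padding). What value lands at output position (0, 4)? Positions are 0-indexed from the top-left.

The receptive field on the input at this output position is [2 3 -4 / 2 5 -1 / -5 -2 5]. Elementwise product with the kernel and sum: 2·1 + 3·-1 + 5·-1 + -1·1.

-7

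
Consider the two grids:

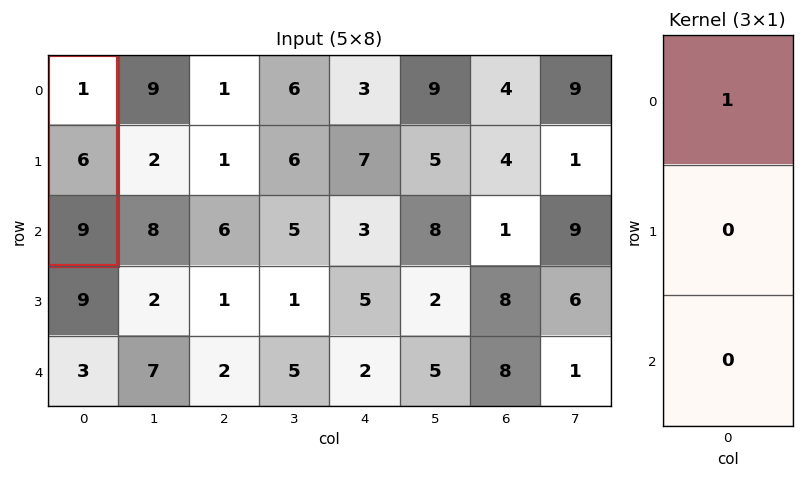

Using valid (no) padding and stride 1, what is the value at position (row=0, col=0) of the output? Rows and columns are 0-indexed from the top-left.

1

The receptive field on the input at this output position is [1 / 6 / 9]. Elementwise product with the kernel and sum: 1·1.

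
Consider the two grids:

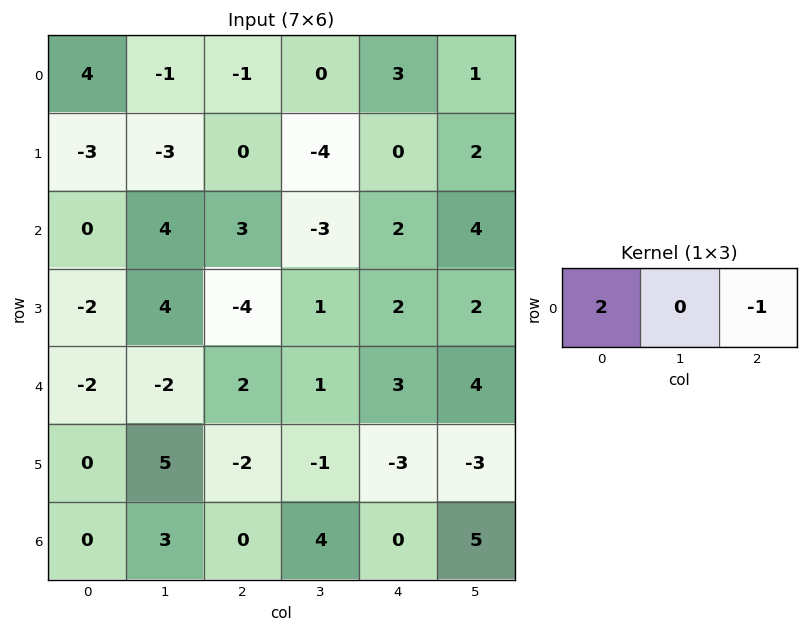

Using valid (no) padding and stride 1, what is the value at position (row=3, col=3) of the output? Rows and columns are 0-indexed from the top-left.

0

The receptive field on the input at this output position is [1 2 2]. Elementwise product with the kernel and sum: 1·2 + 2·-1.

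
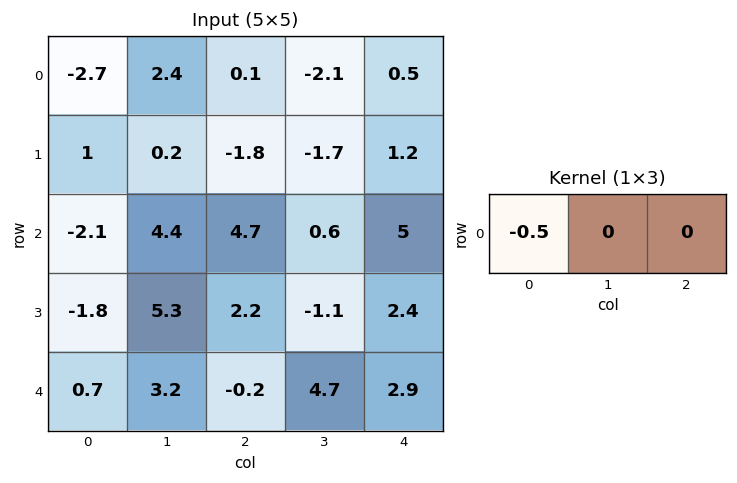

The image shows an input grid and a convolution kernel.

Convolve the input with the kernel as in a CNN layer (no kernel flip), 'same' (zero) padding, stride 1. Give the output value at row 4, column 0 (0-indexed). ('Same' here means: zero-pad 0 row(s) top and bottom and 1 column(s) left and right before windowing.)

The receptive field on the zero-padded input at this output position is [0 0.7 3.2]. Elementwise product with the kernel and sum: 0·-0.5.

0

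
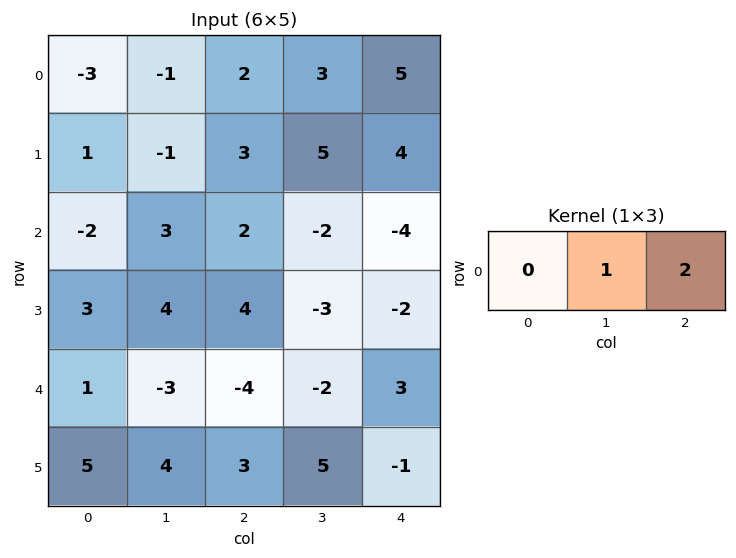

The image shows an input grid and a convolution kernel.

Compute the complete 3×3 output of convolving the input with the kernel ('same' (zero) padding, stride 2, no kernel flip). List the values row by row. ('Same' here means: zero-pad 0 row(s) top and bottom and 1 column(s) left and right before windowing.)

-5 8 5
4 -2 -4
-5 -8 3

Output[0,0]: The receptive field on the zero-padded input at this output position is [0 -3 -1]. Elementwise product with the kernel and sum: -3·1 + -1·2.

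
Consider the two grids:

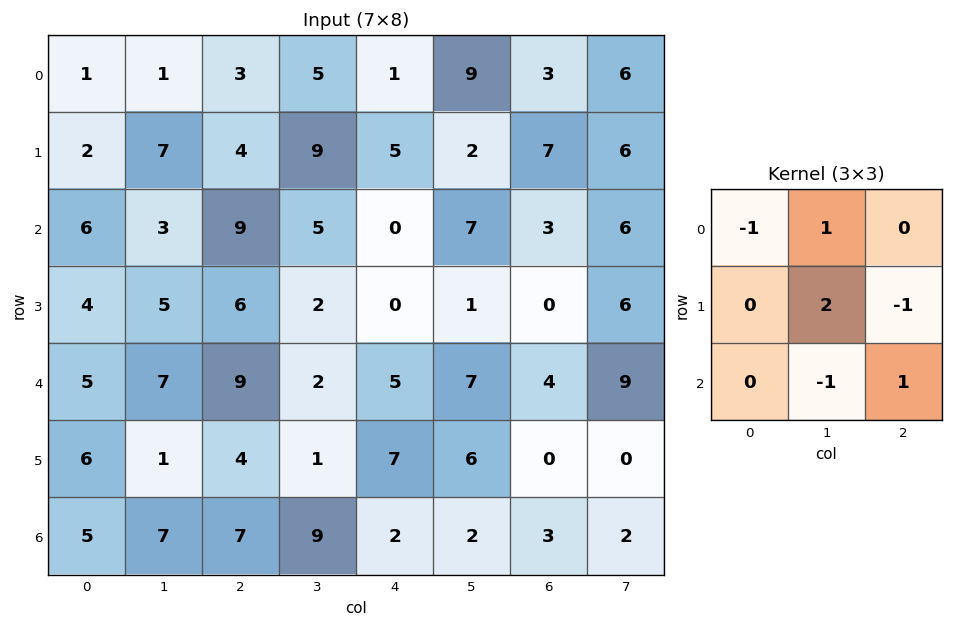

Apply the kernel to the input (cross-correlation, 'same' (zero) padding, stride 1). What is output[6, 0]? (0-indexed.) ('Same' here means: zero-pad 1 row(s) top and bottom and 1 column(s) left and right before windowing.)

9

The receptive field on the zero-padded input at this output position is [0 6 1 / 0 5 7 / 0 0 0]. Elementwise product with the kernel and sum: 0·-1 + 6·1 + 5·2 + 7·-1 + 0·-1 + 0·1.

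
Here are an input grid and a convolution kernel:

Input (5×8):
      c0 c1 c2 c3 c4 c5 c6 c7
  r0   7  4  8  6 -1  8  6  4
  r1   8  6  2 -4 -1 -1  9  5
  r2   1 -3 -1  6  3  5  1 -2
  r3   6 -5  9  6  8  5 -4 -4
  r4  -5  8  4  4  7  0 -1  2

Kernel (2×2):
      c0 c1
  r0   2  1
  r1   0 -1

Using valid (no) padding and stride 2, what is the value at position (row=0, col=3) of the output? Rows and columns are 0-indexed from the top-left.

11

The receptive field on the input at this output position is [6 4 / 9 5]. Elementwise product with the kernel and sum: 6·2 + 4·1 + 5·-1.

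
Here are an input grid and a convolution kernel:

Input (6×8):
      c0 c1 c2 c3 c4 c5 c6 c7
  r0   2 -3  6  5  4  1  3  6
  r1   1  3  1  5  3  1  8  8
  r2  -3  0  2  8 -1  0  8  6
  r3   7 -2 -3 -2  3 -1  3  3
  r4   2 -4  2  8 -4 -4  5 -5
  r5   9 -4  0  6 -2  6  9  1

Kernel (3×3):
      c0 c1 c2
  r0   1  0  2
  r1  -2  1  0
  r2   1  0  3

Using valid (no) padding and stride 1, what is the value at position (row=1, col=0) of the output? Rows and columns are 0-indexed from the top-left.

7

The receptive field on the input at this output position is [1 3 1 / -3 0 2 / 7 -2 -3]. Elementwise product with the kernel and sum: 1·1 + 1·2 + -3·-2 + 0·1 + 7·1 + -3·3.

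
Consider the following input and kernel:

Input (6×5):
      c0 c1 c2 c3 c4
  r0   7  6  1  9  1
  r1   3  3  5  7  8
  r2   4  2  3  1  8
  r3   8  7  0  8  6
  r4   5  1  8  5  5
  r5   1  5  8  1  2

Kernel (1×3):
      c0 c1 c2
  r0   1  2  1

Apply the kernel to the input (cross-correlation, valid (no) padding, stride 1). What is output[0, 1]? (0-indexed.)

The receptive field on the input at this output position is [6 1 9]. Elementwise product with the kernel and sum: 6·1 + 1·2 + 9·1.

17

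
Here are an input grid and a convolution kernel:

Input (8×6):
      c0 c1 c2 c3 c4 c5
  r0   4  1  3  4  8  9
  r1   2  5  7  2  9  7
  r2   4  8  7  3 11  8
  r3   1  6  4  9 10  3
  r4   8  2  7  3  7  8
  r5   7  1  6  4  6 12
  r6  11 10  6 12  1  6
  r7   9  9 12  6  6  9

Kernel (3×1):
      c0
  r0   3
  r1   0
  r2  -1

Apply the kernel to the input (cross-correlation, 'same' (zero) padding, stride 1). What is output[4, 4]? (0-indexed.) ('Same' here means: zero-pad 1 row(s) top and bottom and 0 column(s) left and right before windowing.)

The receptive field on the zero-padded input at this output position is [10 / 7 / 6]. Elementwise product with the kernel and sum: 10·3 + 6·-1.

24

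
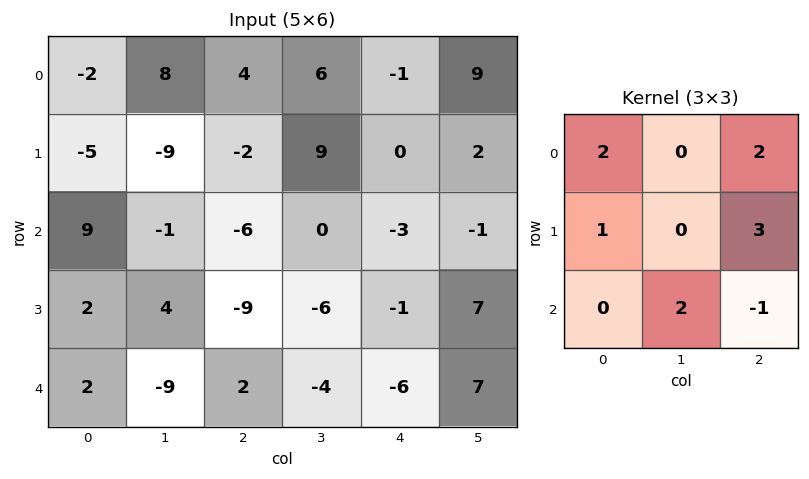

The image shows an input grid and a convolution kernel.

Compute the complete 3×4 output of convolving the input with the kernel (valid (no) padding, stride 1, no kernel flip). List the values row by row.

-3 34 7 40
-6 -13 -30 10
-39 -8 -32 -6

Output[0,0]: The receptive field on the input at this output position is [-2 8 4 / -5 -9 -2 / 9 -1 -6]. Elementwise product with the kernel and sum: -2·2 + 4·2 + -5·1 + -2·3 + -1·2 + -6·-1.
Output[0,1]: The receptive field on the input at this output position is [8 4 6 / -9 -2 9 / -1 -6 0]. Elementwise product with the kernel and sum: 8·2 + 6·2 + -9·1 + 9·3 + -6·2 + 0·-1.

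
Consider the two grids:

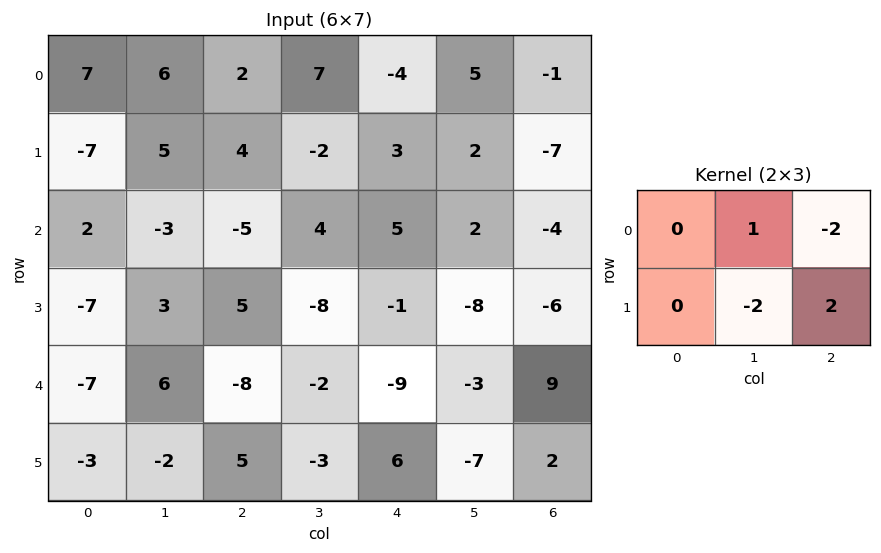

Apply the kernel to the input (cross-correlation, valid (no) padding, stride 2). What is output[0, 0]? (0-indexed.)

0

The receptive field on the input at this output position is [7 6 2 / -7 5 4]. Elementwise product with the kernel and sum: 6·1 + 2·-2 + 5·-2 + 4·2.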